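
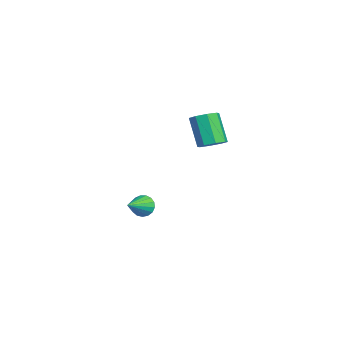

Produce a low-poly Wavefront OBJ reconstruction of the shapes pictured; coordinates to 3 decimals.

v 1.04 3.144 1.94
v 1.576 2.706 2.138
v 0.756 2.378 3.637
v 0.22 2.816 3.44
v 1.66 3.227 2.297
v 0.84 2.899 3.797
v 1.38 3.699 2.248
v 0.56 3.371 3.747
v 0.901 3.846 2.018
v 0.081 3.519 3.517
v 0.504 3.582 1.743
v -0.316 3.254 3.242
v 0.42 3.061 1.583
v -0.4 2.733 3.083
v 0.7 2.589 1.633
v -0.12 2.261 3.132
v 1.179 2.441 1.863
v 0.359 2.114 3.362
v -1.991 0.095 -3.428
v -1.573 0.321 -3.887
v -0.889 -0.695 -2.812
v -1.551 0.533 -3.654
v -1.63 0.645 -3.369
v -1.792 0.631 -3.098
v -1.999 0.494 -2.903
v -2.204 0.267 -2.827
v -2.361 -0.001 -2.89
v -2.433 -0.246 -3.076
v -2.404 -0.413 -3.343
v -2.28 -0.463 -3.629
v -2.09 -0.386 -3.869
v -1.877 -0.198 -4.008
v -1.691 0.057 -4.015
f 2 1 5
f 2 5 3
f 3 5 6
f 3 6 4
f 5 1 7
f 5 7 6
f 6 7 8
f 6 8 4
f 7 1 9
f 7 9 8
f 8 9 10
f 8 10 4
f 9 1 11
f 9 11 10
f 10 11 12
f 10 12 4
f 11 1 13
f 11 13 12
f 12 13 14
f 12 14 4
f 13 1 15
f 13 15 14
f 14 15 16
f 14 16 4
f 15 1 17
f 15 17 16
f 16 17 18
f 16 18 4
f 17 1 2
f 17 2 18
f 18 2 3
f 18 3 4
f 20 19 22
f 20 22 21
f 22 19 23
f 22 23 21
f 23 19 24
f 23 24 21
f 24 19 25
f 24 25 21
f 25 19 26
f 25 26 21
f 26 19 27
f 26 27 21
f 27 19 28
f 27 28 21
f 28 19 29
f 28 29 21
f 29 19 30
f 29 30 21
f 30 19 31
f 30 31 21
f 31 19 32
f 31 32 21
f 32 19 33
f 32 33 21
f 33 19 20
f 33 20 21



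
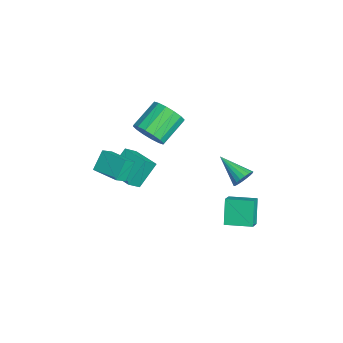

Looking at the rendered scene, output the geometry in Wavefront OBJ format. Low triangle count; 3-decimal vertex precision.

v -1.083 3.948 -1.531
v -0.579 3.696 -1.099
v -2.417 2.832 -0.629
v -0.685 3.949 -0.943
v -0.87 4.202 -0.903
v -1.097 4.405 -0.988
v -1.322 4.517 -1.18
v -1.498 4.517 -1.442
v -1.593 4.404 -1.721
v -1.587 4.201 -1.963
v -1.48 3.948 -2.119
v -1.295 3.695 -2.159
v -1.068 3.492 -2.075
v -0.844 3.38 -1.883
v -0.667 3.38 -1.621
v -0.573 3.493 -1.341
v -1.232 -1.252 2.723
v -0.427 -1.062 3.354
v -1.483 0.181 4.328
v -2.288 -0.008 3.697
v -0.377 -0.706 2.954
v -1.433 0.537 3.928
v -0.556 -0.496 2.491
v -1.612 0.747 3.465
v -0.916 -0.488 2.091
v -1.972 0.755 3.065
v -1.361 -0.685 1.86
v -2.417 0.558 2.834
v -1.771 -1.034 1.861
v -2.827 0.209 2.835
v -2.037 -1.441 2.092
v -3.093 -0.198 3.066
v -2.087 -1.797 2.492
v -3.143 -0.554 3.466
v -1.908 -2.007 2.955
v -2.964 -0.764 3.929
v -1.548 -2.015 3.355
v -2.604 -0.772 4.329
v -1.103 -1.818 3.586
v -2.159 -0.575 4.56
v -0.693 -1.469 3.585
v -1.749 -0.226 4.559
v -1.907 -2.777 -1.118
v -2.579 -1.78 0.181
v -0.617 -1.817 -1.188
v -1.289 -0.82 0.111
v -1.371 -3.44 -0.331
v -2.043 -2.443 0.968
v -0.081 -2.48 -0.401
v -0.753 -1.483 0.898
v 1.6 2.711 -0.476
v 2.402 2.393 0.087
v 2.094 4.185 -0.348
v 2.896 3.867 0.215
v 2.484 2.533 -1.835
v 3.286 2.215 -1.272
v 2.978 4.007 -1.707
v 3.78 3.689 -1.144
v -0.036 -3.319 2.557
v 0.393 -3.855 3.091
v 1.195 -2.225 2.667
v 1.623 -2.761 3.202
v 0.557 -3.879 1.518
v 0.985 -4.415 2.053
v 1.787 -2.785 1.629
v 2.216 -3.321 2.163
f 2 1 4
f 2 4 3
f 4 1 5
f 4 5 3
f 5 1 6
f 5 6 3
f 6 1 7
f 6 7 3
f 7 1 8
f 7 8 3
f 8 1 9
f 8 9 3
f 9 1 10
f 9 10 3
f 10 1 11
f 10 11 3
f 11 1 12
f 11 12 3
f 12 1 13
f 12 13 3
f 13 1 14
f 13 14 3
f 14 1 15
f 14 15 3
f 15 1 16
f 15 16 3
f 16 1 2
f 16 2 3
f 18 17 21
f 18 21 19
f 19 21 22
f 19 22 20
f 21 17 23
f 21 23 22
f 22 23 24
f 22 24 20
f 23 17 25
f 23 25 24
f 24 25 26
f 24 26 20
f 25 17 27
f 25 27 26
f 26 27 28
f 26 28 20
f 27 17 29
f 27 29 28
f 28 29 30
f 28 30 20
f 29 17 31
f 29 31 30
f 30 31 32
f 30 32 20
f 31 17 33
f 31 33 32
f 32 33 34
f 32 34 20
f 33 17 35
f 33 35 34
f 34 35 36
f 34 36 20
f 35 17 37
f 35 37 36
f 36 37 38
f 36 38 20
f 37 17 39
f 37 39 38
f 38 39 40
f 38 40 20
f 39 17 41
f 39 41 40
f 40 41 42
f 40 42 20
f 41 17 18
f 41 18 42
f 42 18 19
f 42 19 20
f 44 46 43
f 47 44 43
f 43 46 45
f 45 47 43
f 44 50 46
f 48 44 47
f 48 50 44
f 46 50 45
f 49 47 45
f 45 50 49
f 49 48 47
f 50 48 49
f 52 54 51
f 55 52 51
f 51 54 53
f 53 55 51
f 52 58 54
f 56 52 55
f 56 58 52
f 54 58 53
f 57 55 53
f 53 58 57
f 57 56 55
f 58 56 57
f 60 62 59
f 63 60 59
f 59 62 61
f 61 63 59
f 60 66 62
f 64 60 63
f 64 66 60
f 62 66 61
f 65 63 61
f 61 66 65
f 65 64 63
f 66 64 65



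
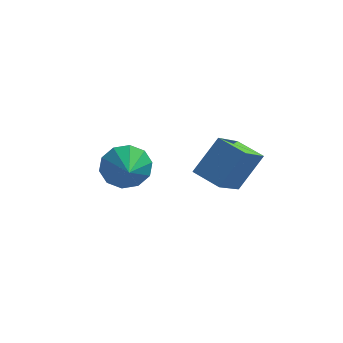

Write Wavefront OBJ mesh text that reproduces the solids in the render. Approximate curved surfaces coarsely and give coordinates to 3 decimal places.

v 2.893 1.903 3.76
v 3.529 2.676 4.89
v 3.241 3.254 2.639
v 3.877 4.027 3.769
v 3.823 1.473 3.531
v 4.459 2.246 4.661
v 4.171 2.824 2.41
v 4.807 3.597 3.54
v 0.341 3.523 2.274
v 0.796 3.329 1.557
v 0.679 2.637 2.726
v 1.113 3.617 1.883
v 1.135 3.868 2.358
v 0.855 3.988 2.8
v 0.378 3.929 3.042
v -0.113 3.716 2.99
v -0.43 3.429 2.664
v -0.453 3.177 2.189
v -0.172 3.058 1.747
v 0.305 3.116 1.505
f 2 4 1
f 5 2 1
f 1 4 3
f 3 5 1
f 2 8 4
f 6 2 5
f 6 8 2
f 4 8 3
f 7 5 3
f 3 8 7
f 7 6 5
f 8 6 7
f 10 9 12
f 10 12 11
f 12 9 13
f 12 13 11
f 13 9 14
f 13 14 11
f 14 9 15
f 14 15 11
f 15 9 16
f 15 16 11
f 16 9 17
f 16 17 11
f 17 9 18
f 17 18 11
f 18 9 19
f 18 19 11
f 19 9 20
f 19 20 11
f 20 9 10
f 20 10 11



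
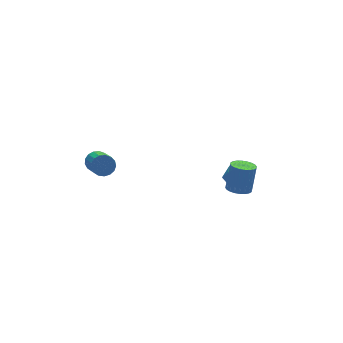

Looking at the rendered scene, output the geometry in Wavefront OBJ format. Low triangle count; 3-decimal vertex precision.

v 1.955 -3.99 2.28
v 2.385 -3.577 2.05
v 2.796 -3.236 3.43
v 2.365 -3.65 3.66
v 2.185 -3.43 2.073
v 2.595 -3.089 3.453
v 1.949 -3.369 2.128
v 2.36 -3.028 3.508
v 1.714 -3.402 2.206
v 2.125 -3.061 3.586
v 1.516 -3.525 2.295
v 1.927 -3.184 3.676
v 1.384 -3.718 2.382
v 1.795 -3.378 3.763
v 1.34 -3.954 2.454
v 1.75 -3.613 3.834
v 1.389 -4.194 2.498
v 1.799 -3.853 3.879
v 1.524 -4.404 2.51
v 1.935 -4.063 3.89
v 1.725 -4.551 2.487
v 2.135 -4.21 3.867
v 1.96 -4.612 2.432
v 2.371 -4.271 3.812
v 2.195 -4.579 2.354
v 2.606 -4.238 3.734
v 2.393 -4.456 2.264
v 2.804 -4.115 3.645
v 2.525 -4.262 2.177
v 2.936 -3.922 3.558
v 2.57 -4.027 2.106
v 2.98 -3.686 3.486
v 2.521 -3.787 2.061
v 2.931 -3.446 3.442
v -2.249 3.203 0.117
v -1.813 2.892 -0.214
v -2.095 1.426 0.791
v -2.531 1.737 1.123
v -1.657 3.016 0.011
v -1.939 1.55 1.017
v -1.636 3.184 0.261
v -1.918 1.718 1.267
v -1.756 3.356 0.478
v -2.038 1.89 1.484
v -1.989 3.493 0.612
v -2.271 2.027 1.618
v -2.281 3.563 0.633
v -2.563 2.097 1.639
v -2.566 3.551 0.536
v -2.848 2.085 1.541
v -2.779 3.459 0.342
v -3.061 1.993 1.348
v -2.87 3.309 0.097
v -3.152 1.843 1.103
v -2.819 3.134 -0.143
v -3.101 1.668 0.863
v -2.637 2.975 -0.324
v -2.919 1.509 0.682
v -2.367 2.868 -0.404
v -2.649 1.402 0.602
v -2.069 2.838 -0.364
v -2.351 1.372 0.642
v 3.133 -0.812 0.918
v 3.823 -1.039 0.669
v 2.617 -1.821 0.411
v 3.307 -2.048 0.162
v 3.15 -2.053 0.913
v 3.469 -1.429 1.226
v 2.971 -1.431 -0.146
v 3.29 -0.807 0.167
v 3.723 -1.421 0.011
v 3.833 -1.806 0.666
v 2.607 -1.054 0.414
v 2.717 -1.439 1.069
f 2 1 5
f 2 5 3
f 3 5 6
f 3 6 4
f 5 1 7
f 5 7 6
f 6 7 8
f 6 8 4
f 7 1 9
f 7 9 8
f 8 9 10
f 8 10 4
f 9 1 11
f 9 11 10
f 10 11 12
f 10 12 4
f 11 1 13
f 11 13 12
f 12 13 14
f 12 14 4
f 13 1 15
f 13 15 14
f 14 15 16
f 14 16 4
f 15 1 17
f 15 17 16
f 16 17 18
f 16 18 4
f 17 1 19
f 17 19 18
f 18 19 20
f 18 20 4
f 19 1 21
f 19 21 20
f 20 21 22
f 20 22 4
f 21 1 23
f 21 23 22
f 22 23 24
f 22 24 4
f 23 1 25
f 23 25 24
f 24 25 26
f 24 26 4
f 25 1 27
f 25 27 26
f 26 27 28
f 26 28 4
f 27 1 29
f 27 29 28
f 28 29 30
f 28 30 4
f 29 1 31
f 29 31 30
f 30 31 32
f 30 32 4
f 31 1 33
f 31 33 32
f 32 33 34
f 32 34 4
f 33 1 2
f 33 2 34
f 34 2 3
f 34 3 4
f 36 35 39
f 36 39 37
f 37 39 40
f 37 40 38
f 39 35 41
f 39 41 40
f 40 41 42
f 40 42 38
f 41 35 43
f 41 43 42
f 42 43 44
f 42 44 38
f 43 35 45
f 43 45 44
f 44 45 46
f 44 46 38
f 45 35 47
f 45 47 46
f 46 47 48
f 46 48 38
f 47 35 49
f 47 49 48
f 48 49 50
f 48 50 38
f 49 35 51
f 49 51 50
f 50 51 52
f 50 52 38
f 51 35 53
f 51 53 52
f 52 53 54
f 52 54 38
f 53 35 55
f 53 55 54
f 54 55 56
f 54 56 38
f 55 35 57
f 55 57 56
f 56 57 58
f 56 58 38
f 57 35 59
f 57 59 58
f 58 59 60
f 58 60 38
f 59 35 61
f 59 61 60
f 60 61 62
f 60 62 38
f 61 35 36
f 61 36 62
f 62 36 37
f 62 37 38
f 63 74 68
f 63 68 64
f 63 64 70
f 63 70 73
f 63 73 74
f 64 68 72
f 68 74 67
f 74 73 65
f 73 70 69
f 70 64 71
f 66 72 67
f 66 67 65
f 66 65 69
f 66 69 71
f 66 71 72
f 67 72 68
f 65 67 74
f 69 65 73
f 71 69 70
f 72 71 64



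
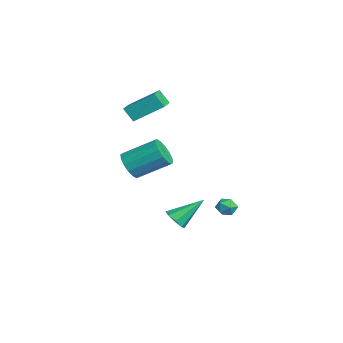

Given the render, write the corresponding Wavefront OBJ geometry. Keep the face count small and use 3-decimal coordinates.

v -4.033 -2.951 3.303
v -3.657 -1.271 4.454
v -3.637 -2.457 2.453
v -3.261 -0.777 3.603
v -2.559 -3.523 3.657
v -2.183 -1.843 4.807
v -2.163 -3.029 2.806
v -1.787 -1.349 3.957
v 3.355 -4.177 2.044
v 3.674 -4.679 2.759
v 4.064 -2.905 3.831
v 3.745 -2.403 3.116
v 4.06 -4.597 2.483
v 4.449 -2.822 3.555
v 4.256 -4.402 2.089
v 4.646 -2.628 3.161
v 4.212 -4.147 1.683
v 4.601 -2.373 2.755
v 3.938 -3.9 1.374
v 4.327 -2.126 2.446
v 3.507 -3.728 1.244
v 3.897 -1.953 2.317
v 3.036 -3.675 1.329
v 3.426 -1.901 2.401
v 2.651 -3.758 1.605
v 3.04 -1.983 2.677
v 2.454 -3.952 1.999
v 2.844 -2.178 3.071
v 2.499 -4.207 2.405
v 2.888 -2.433 3.477
v 2.773 -4.454 2.714
v 3.162 -2.68 3.786
v 3.203 -4.627 2.843
v 3.593 -2.852 3.916
v 0.531 -1.201 -3.81
v 1.239 -0.961 -4.033
v 0.389 0.461 -2.47
v 0.803 -0.729 -4.368
v 0.207 -0.773 -4.376
v -0.198 -1.068 -4.052
v -0.177 -1.442 -3.587
v 0.259 -1.674 -3.252
v 0.855 -1.63 -3.244
v 1.26 -1.335 -3.567
v -0.786 1.794 -3.673
v -0.372 2.299 -3.909
v 0.032 1.441 -2.991
v 0.446 1.946 -3.227
v -0.105 2.103 -2.836
v -0.611 2.322 -3.258
v 0.271 1.418 -3.642
v -0.235 1.637 -4.064
v 0.281 2.067 -3.89
v 0.049 2.49 -3.391
v -0.389 1.25 -3.509
v -0.621 1.673 -3.01
f 2 4 1
f 5 2 1
f 1 4 3
f 3 5 1
f 2 8 4
f 6 2 5
f 6 8 2
f 4 8 3
f 7 5 3
f 3 8 7
f 7 6 5
f 8 6 7
f 10 9 13
f 10 13 11
f 11 13 14
f 11 14 12
f 13 9 15
f 13 15 14
f 14 15 16
f 14 16 12
f 15 9 17
f 15 17 16
f 16 17 18
f 16 18 12
f 17 9 19
f 17 19 18
f 18 19 20
f 18 20 12
f 19 9 21
f 19 21 20
f 20 21 22
f 20 22 12
f 21 9 23
f 21 23 22
f 22 23 24
f 22 24 12
f 23 9 25
f 23 25 24
f 24 25 26
f 24 26 12
f 25 9 27
f 25 27 26
f 26 27 28
f 26 28 12
f 27 9 29
f 27 29 28
f 28 29 30
f 28 30 12
f 29 9 31
f 29 31 30
f 30 31 32
f 30 32 12
f 31 9 33
f 31 33 32
f 32 33 34
f 32 34 12
f 33 9 10
f 33 10 34
f 34 10 11
f 34 11 12
f 36 35 38
f 36 38 37
f 38 35 39
f 38 39 37
f 39 35 40
f 39 40 37
f 40 35 41
f 40 41 37
f 41 35 42
f 41 42 37
f 42 35 43
f 42 43 37
f 43 35 44
f 43 44 37
f 44 35 36
f 44 36 37
f 45 56 50
f 45 50 46
f 45 46 52
f 45 52 55
f 45 55 56
f 46 50 54
f 50 56 49
f 56 55 47
f 55 52 51
f 52 46 53
f 48 54 49
f 48 49 47
f 48 47 51
f 48 51 53
f 48 53 54
f 49 54 50
f 47 49 56
f 51 47 55
f 53 51 52
f 54 53 46



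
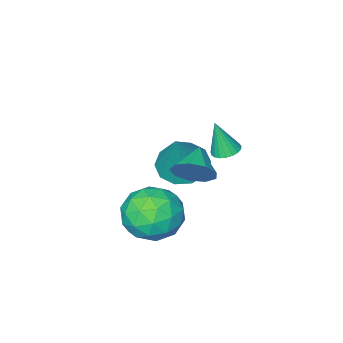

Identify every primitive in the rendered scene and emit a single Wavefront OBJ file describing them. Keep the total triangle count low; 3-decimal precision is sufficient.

v 2.628 2.938 1.933
v 3.177 2.695 2.43
v 1.872 2.242 2.427
v 2.922 3.116 2.633
v 2.528 3.455 2.508
v 2.182 3.551 2.115
v 2.044 3.361 1.636
v 2.179 2.973 1.296
v 2.524 2.568 1.254
v 2.918 2.337 1.53
v 3.176 2.387 1.994
v -0.22 0.933 0.469
v 0.165 0.586 0.315
v 0.06 0.647 1.811
v 0.279 0.779 0.332
v 0.308 0.998 0.373
v 0.245 1.206 0.43
v 0.101 1.366 0.494
v -0.097 1.452 0.554
v -0.317 1.448 0.599
v -0.521 1.355 0.622
v -0.672 1.189 0.618
v -0.745 0.978 0.588
v -0.727 0.76 0.538
v -0.621 0.572 0.476
v -0.446 0.446 0.413
v -0.232 0.404 0.359
v -0.016 0.454 0.325
v 2.461 1.798 -0.051
v 3.525 2.207 0.065
v 2.975 0.893 -1.585
v 4.039 1.302 -1.469
v 3.637 0.532 -0.722
v 3.319 1.091 0.226
v 3.181 2.009 -1.746
v 2.863 2.568 -0.798
v 3.97 2.337 -0.983
v 4.252 1.425 -0.35
v 2.248 1.675 -1.17
v 2.53 0.763 -0.537
v 2.947 2.082 0.142
v 3.553 1.018 -1.662
v 3.316 0.565 -1.222
v 3.942 0.806 -1.155
v 2.827 1.426 0.237
v 3.452 1.667 0.305
v 3.518 0.682 -0.158
v 3.048 1.433 -1.825
v 3.673 1.674 -1.757
v 2.558 2.294 -0.365
v 3.184 2.535 -0.298
v 2.982 2.418 -1.362
v 3.835 2.399 -0.406
v 4.137 1.867 -1.308
v 3.633 2.282 -1.471
v 3.446 2.611 -0.914
v 4.001 1.863 -0.034
v 4.303 1.33 -0.936
v 4.067 0.878 -0.496
v 3.88 1.207 0.061
v 4.262 1.939 -0.65
v 2.197 1.77 -0.584
v 2.499 1.237 -1.486
v 2.62 1.893 -1.581
v 2.433 2.222 -1.024
v 2.363 1.233 -0.212
v 2.665 0.701 -1.114
v 3.054 0.489 -0.606
v 2.867 0.818 -0.049
v 2.238 1.161 -0.87
v 0.098 -1.094 -1.392
v 0.821 -0.59 -1.843
v 0.862 -0.486 0.512
v 0.344 -0.214 -1.772
v -0.227 -0.174 -1.556
v -0.674 -0.485 -1.277
v -0.826 -1.029 -1.042
v -0.625 -1.598 -0.941
v -0.148 -1.975 -1.012
v 0.423 -2.015 -1.228
v 0.87 -1.703 -1.507
v 1.022 -1.159 -1.742
f 2 1 4
f 2 4 3
f 4 1 5
f 4 5 3
f 5 1 6
f 5 6 3
f 6 1 7
f 6 7 3
f 7 1 8
f 7 8 3
f 8 1 9
f 8 9 3
f 9 1 10
f 9 10 3
f 10 1 11
f 10 11 3
f 11 1 2
f 11 2 3
f 13 12 15
f 13 15 14
f 15 12 16
f 15 16 14
f 16 12 17
f 16 17 14
f 17 12 18
f 17 18 14
f 18 12 19
f 18 19 14
f 19 12 20
f 19 20 14
f 20 12 21
f 20 21 14
f 21 12 22
f 21 22 14
f 22 12 23
f 22 23 14
f 23 12 24
f 23 24 14
f 24 12 25
f 24 25 14
f 25 12 26
f 25 26 14
f 26 12 27
f 26 27 14
f 27 12 28
f 27 28 14
f 28 12 13
f 28 13 14
f 29 66 45
f 66 40 69
f 45 69 34
f 66 69 45
f 29 45 41
f 45 34 46
f 41 46 30
f 45 46 41
f 29 41 50
f 41 30 51
f 50 51 36
f 41 51 50
f 29 50 62
f 50 36 65
f 62 65 39
f 50 65 62
f 29 62 66
f 62 39 70
f 66 70 40
f 62 70 66
f 30 46 57
f 46 34 60
f 57 60 38
f 46 60 57
f 34 69 47
f 69 40 68
f 47 68 33
f 69 68 47
f 40 70 67
f 70 39 63
f 67 63 31
f 70 63 67
f 39 65 64
f 65 36 52
f 64 52 35
f 65 52 64
f 36 51 56
f 51 30 53
f 56 53 37
f 51 53 56
f 32 58 44
f 58 38 59
f 44 59 33
f 58 59 44
f 32 44 42
f 44 33 43
f 42 43 31
f 44 43 42
f 32 42 49
f 42 31 48
f 49 48 35
f 42 48 49
f 32 49 54
f 49 35 55
f 54 55 37
f 49 55 54
f 32 54 58
f 54 37 61
f 58 61 38
f 54 61 58
f 33 59 47
f 59 38 60
f 47 60 34
f 59 60 47
f 31 43 67
f 43 33 68
f 67 68 40
f 43 68 67
f 35 48 64
f 48 31 63
f 64 63 39
f 48 63 64
f 37 55 56
f 55 35 52
f 56 52 36
f 55 52 56
f 38 61 57
f 61 37 53
f 57 53 30
f 61 53 57
f 72 71 74
f 72 74 73
f 74 71 75
f 74 75 73
f 75 71 76
f 75 76 73
f 76 71 77
f 76 77 73
f 77 71 78
f 77 78 73
f 78 71 79
f 78 79 73
f 79 71 80
f 79 80 73
f 80 71 81
f 80 81 73
f 81 71 82
f 81 82 73
f 82 71 72
f 82 72 73



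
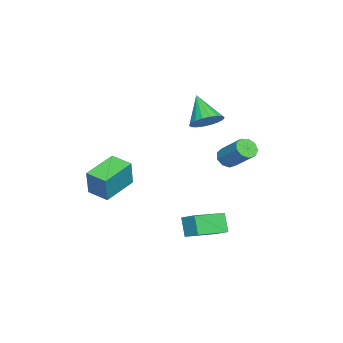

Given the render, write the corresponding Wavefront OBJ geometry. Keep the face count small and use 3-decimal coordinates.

v -0.272 1.951 1.886
v 0.272 1.523 1.989
v 1.016 2.78 3.296
v 0.472 3.209 3.194
v 0.371 1.831 1.636
v 1.114 3.089 2.943
v 0.169 2.196 1.401
v 0.912 3.453 2.708
v -0.239 2.446 1.392
v 0.504 3.703 2.699
v -0.663 2.465 1.615
v 0.081 3.722 2.922
v -0.903 2.243 1.965
v -0.16 3.5 3.272
v -0.848 1.885 2.278
v -0.105 3.142 3.585
v -0.523 1.558 2.408
v 0.22 2.815 3.715
v -0.081 1.415 2.294
v 0.663 2.672 3.601
v 0.683 -4.209 0.168
v 1.134 -4.151 1.868
v 1.174 -2.974 -0.004
v 1.625 -2.916 1.696
v 2.615 -5.044 -0.316
v 3.066 -4.986 1.384
v 3.106 -3.809 -0.488
v 3.557 -3.751 1.212
v 4.159 0.616 -0.554
v 4.636 1.454 0.015
v 2.591 1.842 -1.045
v 3.068 2.68 -0.475
v 4.772 0.98 -1.605
v 5.249 1.818 -1.035
v 3.204 2.206 -2.095
v 3.681 3.044 -1.526
v -2.705 0.142 3.258
v -2.007 -0.598 3.331
v -3.835 -0.782 4.682
v -1.866 -0.296 3.639
v -1.892 0.093 3.871
v -2.078 0.492 3.982
v -2.388 0.822 3.949
v -2.762 1.016 3.78
v -3.124 1.038 3.507
v -3.403 0.882 3.184
v -3.543 0.58 2.876
v -3.518 0.191 2.644
v -3.332 -0.208 2.533
v -3.021 -0.538 2.566
v -2.648 -0.732 2.736
v -2.286 -0.754 3.009
f 2 1 5
f 2 5 3
f 3 5 6
f 3 6 4
f 5 1 7
f 5 7 6
f 6 7 8
f 6 8 4
f 7 1 9
f 7 9 8
f 8 9 10
f 8 10 4
f 9 1 11
f 9 11 10
f 10 11 12
f 10 12 4
f 11 1 13
f 11 13 12
f 12 13 14
f 12 14 4
f 13 1 15
f 13 15 14
f 14 15 16
f 14 16 4
f 15 1 17
f 15 17 16
f 16 17 18
f 16 18 4
f 17 1 19
f 17 19 18
f 18 19 20
f 18 20 4
f 19 1 2
f 19 2 20
f 20 2 3
f 20 3 4
f 22 24 21
f 25 22 21
f 21 24 23
f 23 25 21
f 22 28 24
f 26 22 25
f 26 28 22
f 24 28 23
f 27 25 23
f 23 28 27
f 27 26 25
f 28 26 27
f 30 32 29
f 33 30 29
f 29 32 31
f 31 33 29
f 30 36 32
f 34 30 33
f 34 36 30
f 32 36 31
f 35 33 31
f 31 36 35
f 35 34 33
f 36 34 35
f 38 37 40
f 38 40 39
f 40 37 41
f 40 41 39
f 41 37 42
f 41 42 39
f 42 37 43
f 42 43 39
f 43 37 44
f 43 44 39
f 44 37 45
f 44 45 39
f 45 37 46
f 45 46 39
f 46 37 47
f 46 47 39
f 47 37 48
f 47 48 39
f 48 37 49
f 48 49 39
f 49 37 50
f 49 50 39
f 50 37 51
f 50 51 39
f 51 37 52
f 51 52 39
f 52 37 38
f 52 38 39



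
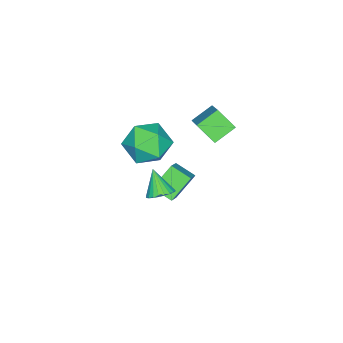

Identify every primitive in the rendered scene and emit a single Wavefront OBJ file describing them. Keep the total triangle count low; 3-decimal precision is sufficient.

v 2.641 1.684 2.99
v 3.545 1.135 2.575
v 1.635 1.105 1.565
v 2.539 0.556 1.15
v 2.041 0.191 2.103
v 2.662 0.549 2.984
v 2.518 1.691 1.156
v 3.139 2.049 2.037
v 3.468 1.14 1.442
v 3.173 0.212 2.027
v 2.007 2.028 2.113
v 1.712 1.1 2.698
v -1.152 1.862 -0.258
v -1.131 0.974 0.518
v -2.066 2.331 0.302
v -2.045 1.443 1.078
v -0.035 2.797 0.782
v -0.014 1.909 1.558
v -0.949 3.266 1.342
v -0.928 2.378 2.118
v -0.912 0.317 -2.7
v -0.039 0.626 -1.985
v -0.933 1.299 -3.099
v -0.06 1.608 -2.384
v 0.04 -0.068 -3.696
v 0.913 0.241 -2.981
v 0.019 0.914 -4.095
v 0.892 1.223 -3.38
v 3.741 2.494 0.303
v 4.051 2.884 0.688
v 3.319 1.846 1.297
v 3.833 2.998 0.67
v 3.602 3.034 0.595
v 3.392 2.988 0.476
v 3.235 2.867 0.331
v 3.155 2.69 0.181
v 3.165 2.482 0.05
v 3.262 2.276 -0.043
v 3.432 2.103 -0.083
v 3.65 1.99 -0.064
v 3.881 1.954 0.01
v 4.091 1.999 0.129
v 4.248 2.12 0.275
v 4.328 2.298 0.425
v 4.318 2.506 0.556
v 4.221 2.712 0.648
f 1 12 6
f 1 6 2
f 1 2 8
f 1 8 11
f 1 11 12
f 2 6 10
f 6 12 5
f 12 11 3
f 11 8 7
f 8 2 9
f 4 10 5
f 4 5 3
f 4 3 7
f 4 7 9
f 4 9 10
f 5 10 6
f 3 5 12
f 7 3 11
f 9 7 8
f 10 9 2
f 14 16 13
f 17 14 13
f 13 16 15
f 15 17 13
f 14 20 16
f 18 14 17
f 18 20 14
f 16 20 15
f 19 17 15
f 15 20 19
f 19 18 17
f 20 18 19
f 22 24 21
f 25 22 21
f 21 24 23
f 23 25 21
f 22 28 24
f 26 22 25
f 26 28 22
f 24 28 23
f 27 25 23
f 23 28 27
f 27 26 25
f 28 26 27
f 30 29 32
f 30 32 31
f 32 29 33
f 32 33 31
f 33 29 34
f 33 34 31
f 34 29 35
f 34 35 31
f 35 29 36
f 35 36 31
f 36 29 37
f 36 37 31
f 37 29 38
f 37 38 31
f 38 29 39
f 38 39 31
f 39 29 40
f 39 40 31
f 40 29 41
f 40 41 31
f 41 29 42
f 41 42 31
f 42 29 43
f 42 43 31
f 43 29 44
f 43 44 31
f 44 29 45
f 44 45 31
f 45 29 46
f 45 46 31
f 46 29 30
f 46 30 31



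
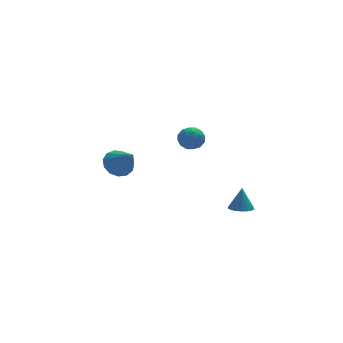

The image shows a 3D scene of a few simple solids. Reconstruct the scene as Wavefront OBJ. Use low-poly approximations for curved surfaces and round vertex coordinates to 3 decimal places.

v 1.134 0.15 3.767
v 1.469 -0.154 3.283
v 0.211 -0.086 3.277
v 0.546 -0.39 2.793
v 0.528 -0.654 3.4
v 1.099 -0.509 3.703
v 0.581 0.269 2.857
v 1.152 0.414 3.16
v 1.127 -0.081 2.721
v 1.094 -0.651 3.056
v 0.586 0.411 3.504
v 0.553 -0.159 3.839
v 1.383 0.018 3.568
v 0.297 -0.258 2.992
v 0.287 -0.414 3.349
v 0.484 -0.593 3.064
v 1.165 -0.19 3.815
v 1.362 -0.368 3.53
v 0.809 -0.662 3.599
v 0.318 0.128 3.03
v 0.515 -0.05 2.745
v 1.196 0.353 3.496
v 1.393 0.174 3.211
v 0.871 0.422 2.961
v 1.378 -0.117 2.953
v 0.836 -0.255 2.665
v 0.856 0.132 2.703
v 1.192 0.217 2.881
v 1.359 -0.452 3.15
v 0.817 -0.591 2.862
v 0.806 -0.746 3.219
v 1.142 -0.661 3.397
v 1.158 -0.409 2.819
v 0.863 0.351 3.698
v 0.321 0.212 3.41
v 0.538 0.421 3.163
v 0.874 0.506 3.341
v 0.844 0.015 3.895
v 0.302 -0.123 3.607
v 0.488 -0.457 3.679
v 0.824 -0.372 3.857
v 0.522 0.169 3.741
v -1.878 2.097 0.922
v -1.124 2.17 0.736
v -1.502 1.023 2.018
v -1.202 2.466 1.052
v -1.496 2.644 1.327
v -1.91 2.648 1.473
v -2.314 2.478 1.444
v -2.58 2.187 1.25
v -2.622 1.867 0.951
v -2.429 1.62 0.643
v -2.06 1.525 0.424
v -1.633 1.612 0.362
v -1.284 1.852 0.479
v 1.744 -4.127 0.971
v 2.118 -3.724 0.822
v 1.876 -3.853 2.049
v 1.897 -3.6 0.818
v 1.645 -3.58 0.844
v 1.413 -3.669 0.895
v 1.247 -3.848 0.961
v 1.178 -4.083 1.029
v 1.222 -4.326 1.086
v 1.369 -4.53 1.12
v 1.59 -4.654 1.124
v 1.842 -4.674 1.098
v 2.074 -4.585 1.047
v 2.241 -4.406 0.981
v 2.309 -4.171 0.913
v 2.265 -3.928 0.856
f 1 38 17
f 38 12 41
f 17 41 6
f 38 41 17
f 1 17 13
f 17 6 18
f 13 18 2
f 17 18 13
f 1 13 22
f 13 2 23
f 22 23 8
f 13 23 22
f 1 22 34
f 22 8 37
f 34 37 11
f 22 37 34
f 1 34 38
f 34 11 42
f 38 42 12
f 34 42 38
f 2 18 29
f 18 6 32
f 29 32 10
f 18 32 29
f 6 41 19
f 41 12 40
f 19 40 5
f 41 40 19
f 12 42 39
f 42 11 35
f 39 35 3
f 42 35 39
f 11 37 36
f 37 8 24
f 36 24 7
f 37 24 36
f 8 23 28
f 23 2 25
f 28 25 9
f 23 25 28
f 4 30 16
f 30 10 31
f 16 31 5
f 30 31 16
f 4 16 14
f 16 5 15
f 14 15 3
f 16 15 14
f 4 14 21
f 14 3 20
f 21 20 7
f 14 20 21
f 4 21 26
f 21 7 27
f 26 27 9
f 21 27 26
f 4 26 30
f 26 9 33
f 30 33 10
f 26 33 30
f 5 31 19
f 31 10 32
f 19 32 6
f 31 32 19
f 3 15 39
f 15 5 40
f 39 40 12
f 15 40 39
f 7 20 36
f 20 3 35
f 36 35 11
f 20 35 36
f 9 27 28
f 27 7 24
f 28 24 8
f 27 24 28
f 10 33 29
f 33 9 25
f 29 25 2
f 33 25 29
f 44 43 46
f 44 46 45
f 46 43 47
f 46 47 45
f 47 43 48
f 47 48 45
f 48 43 49
f 48 49 45
f 49 43 50
f 49 50 45
f 50 43 51
f 50 51 45
f 51 43 52
f 51 52 45
f 52 43 53
f 52 53 45
f 53 43 54
f 53 54 45
f 54 43 55
f 54 55 45
f 55 43 44
f 55 44 45
f 57 56 59
f 57 59 58
f 59 56 60
f 59 60 58
f 60 56 61
f 60 61 58
f 61 56 62
f 61 62 58
f 62 56 63
f 62 63 58
f 63 56 64
f 63 64 58
f 64 56 65
f 64 65 58
f 65 56 66
f 65 66 58
f 66 56 67
f 66 67 58
f 67 56 68
f 67 68 58
f 68 56 69
f 68 69 58
f 69 56 70
f 69 70 58
f 70 56 71
f 70 71 58
f 71 56 57
f 71 57 58



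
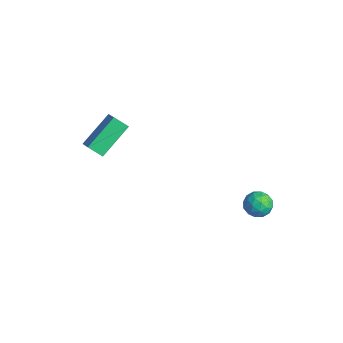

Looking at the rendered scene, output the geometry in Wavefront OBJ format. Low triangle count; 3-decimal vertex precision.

v 4.038 1.755 1.062
v 4.366 1.247 1.518
v 3.054 1.033 0.962
v 3.382 0.525 1.418
v 3.155 1.191 1.696
v 3.763 1.638 1.757
v 3.657 0.642 0.723
v 4.265 1.089 0.784
v 4.13 0.559 1.308
v 3.82 0.899 1.909
v 3.6 1.381 0.571
v 3.29 1.721 1.172
v 4.288 1.565 1.299
v 3.132 0.715 1.181
v 2.998 1.107 1.345
v 3.191 0.808 1.613
v 3.934 1.794 1.439
v 4.127 1.496 1.707
v 3.415 1.463 1.812
v 3.293 0.784 0.773
v 3.486 0.486 1.041
v 4.229 1.472 0.867
v 4.422 1.173 1.135
v 4.005 0.817 0.668
v 4.342 0.861 1.443
v 3.764 0.437 1.385
v 3.925 0.506 0.976
v 4.283 0.768 1.012
v 4.16 1.061 1.797
v 3.581 0.636 1.738
v 3.448 1.028 1.901
v 3.806 1.291 1.938
v 4.021 0.657 1.673
v 3.839 1.644 0.742
v 3.26 1.219 0.683
v 3.614 0.989 0.542
v 3.972 1.252 0.579
v 3.656 1.843 1.095
v 3.078 1.419 1.037
v 3.137 1.512 1.468
v 3.495 1.774 1.504
v 3.399 1.623 0.807
v -2.958 -4.738 2.697
v -2.136 -4.834 3.183
v -3.466 -3.116 3.878
v -2.644 -3.212 4.364
v -2.536 -4.168 2.096
v -1.714 -4.264 2.582
v -3.044 -2.546 3.277
v -2.222 -2.642 3.763
f 1 38 17
f 38 12 41
f 17 41 6
f 38 41 17
f 1 17 13
f 17 6 18
f 13 18 2
f 17 18 13
f 1 13 22
f 13 2 23
f 22 23 8
f 13 23 22
f 1 22 34
f 22 8 37
f 34 37 11
f 22 37 34
f 1 34 38
f 34 11 42
f 38 42 12
f 34 42 38
f 2 18 29
f 18 6 32
f 29 32 10
f 18 32 29
f 6 41 19
f 41 12 40
f 19 40 5
f 41 40 19
f 12 42 39
f 42 11 35
f 39 35 3
f 42 35 39
f 11 37 36
f 37 8 24
f 36 24 7
f 37 24 36
f 8 23 28
f 23 2 25
f 28 25 9
f 23 25 28
f 4 30 16
f 30 10 31
f 16 31 5
f 30 31 16
f 4 16 14
f 16 5 15
f 14 15 3
f 16 15 14
f 4 14 21
f 14 3 20
f 21 20 7
f 14 20 21
f 4 21 26
f 21 7 27
f 26 27 9
f 21 27 26
f 4 26 30
f 26 9 33
f 30 33 10
f 26 33 30
f 5 31 19
f 31 10 32
f 19 32 6
f 31 32 19
f 3 15 39
f 15 5 40
f 39 40 12
f 15 40 39
f 7 20 36
f 20 3 35
f 36 35 11
f 20 35 36
f 9 27 28
f 27 7 24
f 28 24 8
f 27 24 28
f 10 33 29
f 33 9 25
f 29 25 2
f 33 25 29
f 44 46 43
f 47 44 43
f 43 46 45
f 45 47 43
f 44 50 46
f 48 44 47
f 48 50 44
f 46 50 45
f 49 47 45
f 45 50 49
f 49 48 47
f 50 48 49



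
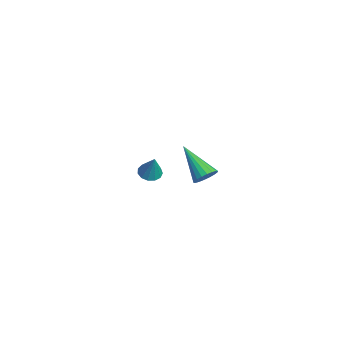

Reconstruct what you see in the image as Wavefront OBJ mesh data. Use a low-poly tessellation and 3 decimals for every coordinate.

v 4.339 4.206 2.774
v 4.657 3.766 2.91
v 3.061 3.614 3.846
v 4.722 3.936 3.081
v 4.71 4.16 3.19
v 4.625 4.393 3.218
v 4.483 4.588 3.157
v 4.313 4.708 3.02
v 4.147 4.729 2.835
v 4.02 4.646 2.637
v 3.956 4.476 2.467
v 3.967 4.253 2.357
v 4.052 4.02 2.33
v 4.194 3.824 2.391
v 4.365 3.704 2.527
v 4.53 3.683 2.713
v -1.666 3.346 -0.784
v -1.174 3.445 -1.01
v -1.154 3.434 0.364
v -1.309 3.721 -0.971
v -1.558 3.878 -0.873
v -1.84 3.866 -0.746
v -2.068 3.689 -0.631
v -2.167 3.403 -0.565
v -2.107 3.099 -0.569
v -1.907 2.873 -0.641
v -1.631 2.798 -0.758
v -1.365 2.896 -0.884
v -1.195 3.138 -0.978
f 2 1 4
f 2 4 3
f 4 1 5
f 4 5 3
f 5 1 6
f 5 6 3
f 6 1 7
f 6 7 3
f 7 1 8
f 7 8 3
f 8 1 9
f 8 9 3
f 9 1 10
f 9 10 3
f 10 1 11
f 10 11 3
f 11 1 12
f 11 12 3
f 12 1 13
f 12 13 3
f 13 1 14
f 13 14 3
f 14 1 15
f 14 15 3
f 15 1 16
f 15 16 3
f 16 1 2
f 16 2 3
f 18 17 20
f 18 20 19
f 20 17 21
f 20 21 19
f 21 17 22
f 21 22 19
f 22 17 23
f 22 23 19
f 23 17 24
f 23 24 19
f 24 17 25
f 24 25 19
f 25 17 26
f 25 26 19
f 26 17 27
f 26 27 19
f 27 17 28
f 27 28 19
f 28 17 29
f 28 29 19
f 29 17 18
f 29 18 19



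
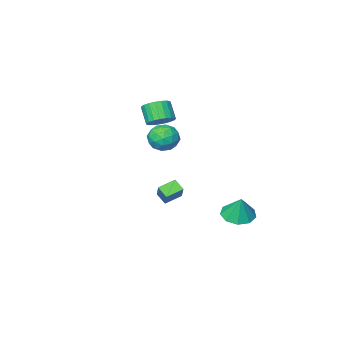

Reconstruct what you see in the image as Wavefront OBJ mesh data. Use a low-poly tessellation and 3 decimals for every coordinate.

v 2.681 2.883 4.471
v 3.31 2.31 4.011
v 1.55 2.43 3.489
v 2.179 1.857 3.029
v 1.897 1.642 3.929
v 2.597 1.922 4.536
v 2.263 2.818 2.964
v 2.963 3.098 3.571
v 3.052 2.27 3.079
v 2.826 1.543 3.676
v 2.034 3.197 3.824
v 1.808 2.47 4.421
v 3.095 2.636 4.327
v 1.765 2.104 3.173
v 1.6 1.977 3.702
v 1.969 1.64 3.431
v 2.676 2.408 4.636
v 3.045 2.071 4.365
v 2.215 1.678 4.317
v 1.815 2.669 3.135
v 2.184 2.332 2.864
v 2.891 3.1 4.069
v 3.26 2.763 3.798
v 2.645 3.062 3.183
v 3.313 2.276 3.509
v 2.648 2.01 2.932
v 2.697 2.575 2.894
v 3.109 2.739 3.251
v 3.18 1.849 3.86
v 2.515 1.582 3.283
v 2.349 1.456 3.812
v 2.761 1.62 4.168
v 3.028 1.825 3.312
v 2.345 3.158 4.217
v 1.68 2.891 3.64
v 2.099 3.12 3.332
v 2.511 3.284 3.688
v 2.212 2.73 4.568
v 1.547 2.464 3.991
v 1.751 2.001 4.249
v 2.163 2.165 4.606
v 1.832 2.915 4.188
v -2.299 -3.939 -3.977
v -1.889 -3.143 -2.966
v -2.414 -3.223 -4.493
v -2.005 -2.428 -3.482
v -1.175 -4.032 -4.358
v -0.766 -3.237 -3.347
v -1.291 -3.317 -4.874
v -0.881 -2.521 -3.863
v -2.188 2.943 -3.237
v -1.605 3.726 -3.596
v -2.012 3.477 -1.783
v -2.29 3.918 -3.583
v -2.927 3.654 -3.409
v -3.219 3.057 -3.154
v -3.028 2.407 -2.938
v -2.444 2.007 -2.862
v -1.741 2.045 -2.962
v -1.247 2.503 -3.19
v -1.193 3.167 -3.441
v -0.509 -2.506 2.455
v 0.342 -2.416 2.659
v 0.18 -3.225 3.689
v -0.671 -3.314 3.485
v 0.189 -2.143 2.849
v 0.027 -2.952 3.879
v -0.084 -1.933 2.971
v -0.246 -2.742 4.001
v -0.432 -1.822 3.003
v -0.593 -2.631 4.034
v -0.792 -1.829 2.941
v -0.954 -2.638 3.972
v -1.104 -1.953 2.795
v -1.265 -2.762 3.825
v -1.312 -2.173 2.59
v -1.474 -2.981 3.62
v -1.382 -2.45 2.361
v -1.544 -3.259 3.392
v -1.301 -2.737 2.149
v -1.463 -3.545 3.18
v -1.083 -2.984 1.99
v -1.245 -3.792 3.02
v -0.766 -3.148 1.911
v -0.928 -3.957 2.941
v -0.404 -3.201 1.926
v -0.566 -4.01 2.956
v -0.061 -3.134 2.032
v -0.222 -3.943 3.063
v 0.205 -2.958 2.212
v 0.044 -3.767 3.242
v 0.348 -2.704 2.433
v 0.186 -3.513 3.464
f 1 38 17
f 38 12 41
f 17 41 6
f 38 41 17
f 1 17 13
f 17 6 18
f 13 18 2
f 17 18 13
f 1 13 22
f 13 2 23
f 22 23 8
f 13 23 22
f 1 22 34
f 22 8 37
f 34 37 11
f 22 37 34
f 1 34 38
f 34 11 42
f 38 42 12
f 34 42 38
f 2 18 29
f 18 6 32
f 29 32 10
f 18 32 29
f 6 41 19
f 41 12 40
f 19 40 5
f 41 40 19
f 12 42 39
f 42 11 35
f 39 35 3
f 42 35 39
f 11 37 36
f 37 8 24
f 36 24 7
f 37 24 36
f 8 23 28
f 23 2 25
f 28 25 9
f 23 25 28
f 4 30 16
f 30 10 31
f 16 31 5
f 30 31 16
f 4 16 14
f 16 5 15
f 14 15 3
f 16 15 14
f 4 14 21
f 14 3 20
f 21 20 7
f 14 20 21
f 4 21 26
f 21 7 27
f 26 27 9
f 21 27 26
f 4 26 30
f 26 9 33
f 30 33 10
f 26 33 30
f 5 31 19
f 31 10 32
f 19 32 6
f 31 32 19
f 3 15 39
f 15 5 40
f 39 40 12
f 15 40 39
f 7 20 36
f 20 3 35
f 36 35 11
f 20 35 36
f 9 27 28
f 27 7 24
f 28 24 8
f 27 24 28
f 10 33 29
f 33 9 25
f 29 25 2
f 33 25 29
f 44 46 43
f 47 44 43
f 43 46 45
f 45 47 43
f 44 50 46
f 48 44 47
f 48 50 44
f 46 50 45
f 49 47 45
f 45 50 49
f 49 48 47
f 50 48 49
f 52 51 54
f 52 54 53
f 54 51 55
f 54 55 53
f 55 51 56
f 55 56 53
f 56 51 57
f 56 57 53
f 57 51 58
f 57 58 53
f 58 51 59
f 58 59 53
f 59 51 60
f 59 60 53
f 60 51 61
f 60 61 53
f 61 51 52
f 61 52 53
f 63 62 66
f 63 66 64
f 64 66 67
f 64 67 65
f 66 62 68
f 66 68 67
f 67 68 69
f 67 69 65
f 68 62 70
f 68 70 69
f 69 70 71
f 69 71 65
f 70 62 72
f 70 72 71
f 71 72 73
f 71 73 65
f 72 62 74
f 72 74 73
f 73 74 75
f 73 75 65
f 74 62 76
f 74 76 75
f 75 76 77
f 75 77 65
f 76 62 78
f 76 78 77
f 77 78 79
f 77 79 65
f 78 62 80
f 78 80 79
f 79 80 81
f 79 81 65
f 80 62 82
f 80 82 81
f 81 82 83
f 81 83 65
f 82 62 84
f 82 84 83
f 83 84 85
f 83 85 65
f 84 62 86
f 84 86 85
f 85 86 87
f 85 87 65
f 86 62 88
f 86 88 87
f 87 88 89
f 87 89 65
f 88 62 90
f 88 90 89
f 89 90 91
f 89 91 65
f 90 62 92
f 90 92 91
f 91 92 93
f 91 93 65
f 92 62 63
f 92 63 93
f 93 63 64
f 93 64 65



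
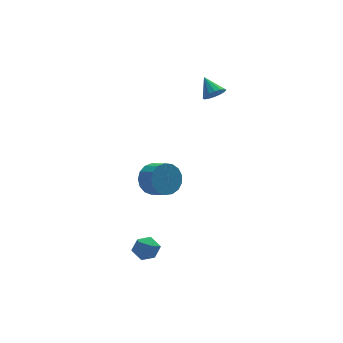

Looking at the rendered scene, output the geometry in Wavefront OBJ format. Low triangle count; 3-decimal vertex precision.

v 3.832 2.676 3.006
v 4.503 2.89 2.913
v 3.608 3.724 3.794
v 4.313 3.052 2.643
v 3.995 3.114 2.471
v 3.633 3.058 2.442
v 3.324 2.9 2.564
v 3.151 2.682 2.804
v 3.161 2.463 3.099
v 3.351 2.3 3.368
v 3.67 2.239 3.541
v 4.032 2.294 3.57
v 4.34 2.452 3.448
v 4.513 2.67 3.208
v -1.858 -2.911 -3.334
v -1.45 -3.329 -3.909
v -2.97 -3.011 -4.051
v -2.562 -3.429 -4.626
v -2.701 -3.77 -3.893
v -2.014 -3.707 -3.45
v -2.406 -2.633 -4.51
v -1.719 -2.57 -4.067
v -1.788 -3.157 -4.636
v -1.971 -3.86 -4.254
v -2.449 -2.48 -3.706
v -2.632 -3.183 -3.324
v 0.749 4.08 -4.292
v 1.661 4.137 -4.885
v 2.103 3.136 -4.302
v 1.191 3.08 -3.708
v 1.767 4.428 -4.466
v 2.209 3.428 -3.882
v 1.64 4.64 -4.006
v 2.082 3.639 -3.423
v 1.308 4.724 -3.612
v 1.75 3.723 -3.029
v 0.849 4.66 -3.374
v 1.291 3.659 -2.79
v 0.366 4.463 -3.346
v 0.808 3.462 -2.762
v -0.028 4.179 -3.534
v 0.413 3.178 -2.951
v -0.245 3.872 -3.896
v 0.197 2.871 -3.313
v -0.234 3.613 -4.349
v 0.208 2.612 -3.766
v 0.002 3.461 -4.789
v 0.444 2.46 -4.205
v 0.41 3.451 -5.114
v 0.852 2.45 -4.531
v 0.895 3.585 -5.252
v 1.337 2.584 -4.668
v 1.347 3.833 -5.169
v 1.788 2.832 -4.586
f 2 1 4
f 2 4 3
f 4 1 5
f 4 5 3
f 5 1 6
f 5 6 3
f 6 1 7
f 6 7 3
f 7 1 8
f 7 8 3
f 8 1 9
f 8 9 3
f 9 1 10
f 9 10 3
f 10 1 11
f 10 11 3
f 11 1 12
f 11 12 3
f 12 1 13
f 12 13 3
f 13 1 14
f 13 14 3
f 14 1 2
f 14 2 3
f 15 26 20
f 15 20 16
f 15 16 22
f 15 22 25
f 15 25 26
f 16 20 24
f 20 26 19
f 26 25 17
f 25 22 21
f 22 16 23
f 18 24 19
f 18 19 17
f 18 17 21
f 18 21 23
f 18 23 24
f 19 24 20
f 17 19 26
f 21 17 25
f 23 21 22
f 24 23 16
f 28 27 31
f 28 31 29
f 29 31 32
f 29 32 30
f 31 27 33
f 31 33 32
f 32 33 34
f 32 34 30
f 33 27 35
f 33 35 34
f 34 35 36
f 34 36 30
f 35 27 37
f 35 37 36
f 36 37 38
f 36 38 30
f 37 27 39
f 37 39 38
f 38 39 40
f 38 40 30
f 39 27 41
f 39 41 40
f 40 41 42
f 40 42 30
f 41 27 43
f 41 43 42
f 42 43 44
f 42 44 30
f 43 27 45
f 43 45 44
f 44 45 46
f 44 46 30
f 45 27 47
f 45 47 46
f 46 47 48
f 46 48 30
f 47 27 49
f 47 49 48
f 48 49 50
f 48 50 30
f 49 27 51
f 49 51 50
f 50 51 52
f 50 52 30
f 51 27 53
f 51 53 52
f 52 53 54
f 52 54 30
f 53 27 28
f 53 28 54
f 54 28 29
f 54 29 30



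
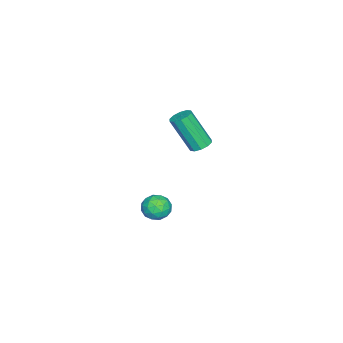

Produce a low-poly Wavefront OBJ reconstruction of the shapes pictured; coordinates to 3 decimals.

v 2.111 -1.85 -2.616
v 2.609 -1.369 -2.434
v 2.751 -2.691 -2.146
v 3.249 -2.21 -1.964
v 2.613 -2.208 -1.637
v 2.217 -1.688 -1.928
v 3.143 -2.372 -2.652
v 2.747 -1.852 -2.943
v 3.246 -1.692 -2.457
v 2.919 -1.59 -1.829
v 2.441 -2.47 -2.751
v 2.114 -2.368 -2.123
v 2.304 -1.536 -2.567
v 3.056 -2.524 -2.013
v 2.683 -2.523 -1.821
v 2.975 -2.24 -1.715
v 2.074 -1.723 -2.269
v 2.366 -1.441 -2.162
v 2.369 -1.933 -1.693
v 2.994 -2.619 -2.418
v 3.286 -2.337 -2.311
v 2.385 -1.82 -2.865
v 2.677 -1.537 -2.759
v 2.991 -2.127 -2.887
v 2.971 -1.443 -2.473
v 3.347 -1.937 -2.196
v 3.285 -2.033 -2.601
v 3.052 -1.727 -2.772
v 2.778 -1.383 -2.104
v 3.155 -1.878 -1.828
v 2.781 -1.876 -1.635
v 2.548 -1.571 -1.806
v 3.153 -1.573 -2.117
v 2.205 -2.182 -2.752
v 2.582 -2.677 -2.476
v 2.812 -2.489 -2.774
v 2.579 -2.184 -2.945
v 2.013 -2.123 -2.384
v 2.389 -2.617 -2.107
v 2.308 -2.333 -1.808
v 2.075 -2.027 -1.979
v 2.207 -2.487 -2.463
v 2.685 0 2.292
v 3.166 0.195 2.4
v 3.176 -0.726 4.016
v 2.695 -0.92 3.908
v 2.944 0.403 2.52
v 2.953 -0.518 4.136
v 2.622 0.457 2.553
v 2.632 -0.463 4.169
v 2.325 0.337 2.486
v 2.335 -0.583 4.102
v 2.165 0.088 2.345
v 2.175 -0.832 3.961
v 2.204 -0.194 2.184
v 2.214 -1.115 3.8
v 2.427 -0.402 2.064
v 2.436 -1.323 3.68
v 2.748 -0.457 2.031
v 2.758 -1.377 3.647
v 3.045 -0.337 2.098
v 3.055 -1.257 3.714
v 3.205 -0.088 2.239
v 3.215 -1.008 3.855
f 1 38 17
f 38 12 41
f 17 41 6
f 38 41 17
f 1 17 13
f 17 6 18
f 13 18 2
f 17 18 13
f 1 13 22
f 13 2 23
f 22 23 8
f 13 23 22
f 1 22 34
f 22 8 37
f 34 37 11
f 22 37 34
f 1 34 38
f 34 11 42
f 38 42 12
f 34 42 38
f 2 18 29
f 18 6 32
f 29 32 10
f 18 32 29
f 6 41 19
f 41 12 40
f 19 40 5
f 41 40 19
f 12 42 39
f 42 11 35
f 39 35 3
f 42 35 39
f 11 37 36
f 37 8 24
f 36 24 7
f 37 24 36
f 8 23 28
f 23 2 25
f 28 25 9
f 23 25 28
f 4 30 16
f 30 10 31
f 16 31 5
f 30 31 16
f 4 16 14
f 16 5 15
f 14 15 3
f 16 15 14
f 4 14 21
f 14 3 20
f 21 20 7
f 14 20 21
f 4 21 26
f 21 7 27
f 26 27 9
f 21 27 26
f 4 26 30
f 26 9 33
f 30 33 10
f 26 33 30
f 5 31 19
f 31 10 32
f 19 32 6
f 31 32 19
f 3 15 39
f 15 5 40
f 39 40 12
f 15 40 39
f 7 20 36
f 20 3 35
f 36 35 11
f 20 35 36
f 9 27 28
f 27 7 24
f 28 24 8
f 27 24 28
f 10 33 29
f 33 9 25
f 29 25 2
f 33 25 29
f 44 43 47
f 44 47 45
f 45 47 48
f 45 48 46
f 47 43 49
f 47 49 48
f 48 49 50
f 48 50 46
f 49 43 51
f 49 51 50
f 50 51 52
f 50 52 46
f 51 43 53
f 51 53 52
f 52 53 54
f 52 54 46
f 53 43 55
f 53 55 54
f 54 55 56
f 54 56 46
f 55 43 57
f 55 57 56
f 56 57 58
f 56 58 46
f 57 43 59
f 57 59 58
f 58 59 60
f 58 60 46
f 59 43 61
f 59 61 60
f 60 61 62
f 60 62 46
f 61 43 63
f 61 63 62
f 62 63 64
f 62 64 46
f 63 43 44
f 63 44 64
f 64 44 45
f 64 45 46



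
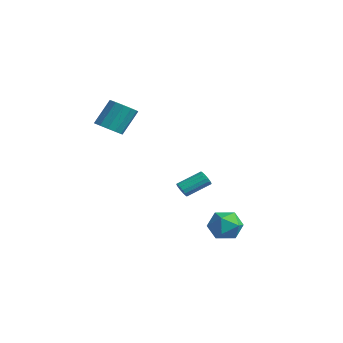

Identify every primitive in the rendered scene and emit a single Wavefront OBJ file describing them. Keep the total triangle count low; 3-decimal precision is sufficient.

v -1.205 -0.423 -2.992
v -0.946 -0.237 -3.44
v -0.637 1.228 -2.657
v -0.895 1.043 -2.208
v -1.218 -0.161 -3.475
v -0.909 1.304 -2.692
v -1.487 -0.155 -3.381
v -1.177 1.31 -2.597
v -1.679 -0.221 -3.182
v -1.37 1.245 -2.398
v -1.745 -0.34 -2.932
v -1.436 1.125 -2.149
v -1.666 -0.482 -2.698
v -1.357 0.983 -1.915
v -1.463 -0.608 -2.543
v -1.154 0.857 -1.76
v -1.191 -0.684 -2.508
v -0.882 0.781 -1.725
v -0.923 -0.69 -2.603
v -0.613 0.775 -1.819
v -0.73 -0.625 -2.802
v -0.421 0.841 -2.018
v -0.664 -0.505 -3.051
v -0.355 0.96 -2.268
v -0.743 -0.363 -3.285
v -0.434 1.102 -2.502
v -3.607 -3.836 1.764
v -3.166 -3.16 1.322
v -3.212 -2.088 2.914
v -3.653 -2.764 3.356
v -3.672 -3.075 1.25
v -3.719 -2.004 2.843
v -4.158 -3.232 1.342
v -4.204 -2.161 2.934
v -4.469 -3.581 1.567
v -4.515 -2.509 3.16
v -4.506 -4.01 1.855
v -4.552 -2.939 3.447
v -4.257 -4.384 2.114
v -4.303 -3.313 3.706
v -3.802 -4.584 2.262
v -3.849 -3.513 3.854
v -3.285 -4.547 2.251
v -3.332 -3.475 3.844
v -2.871 -4.283 2.086
v -2.917 -3.212 3.679
v -2.689 -3.878 1.819
v -2.736 -2.806 3.411
v -2.8 -3.459 1.534
v -2.846 -2.388 3.126
v 3.087 -0.047 -3.669
v 4.116 0.247 -3.979
v 3.544 -1.787 -3.801
v 4.573 -1.493 -4.111
v 4.231 -1.305 -3.067
v 3.948 -0.23 -2.986
v 3.712 -1.31 -4.794
v 3.429 -0.235 -4.713
v 4.503 -0.534 -4.675
v 4.823 -0.531 -3.607
v 2.837 -1.009 -4.173
v 3.157 -1.006 -3.105
f 2 1 5
f 2 5 3
f 3 5 6
f 3 6 4
f 5 1 7
f 5 7 6
f 6 7 8
f 6 8 4
f 7 1 9
f 7 9 8
f 8 9 10
f 8 10 4
f 9 1 11
f 9 11 10
f 10 11 12
f 10 12 4
f 11 1 13
f 11 13 12
f 12 13 14
f 12 14 4
f 13 1 15
f 13 15 14
f 14 15 16
f 14 16 4
f 15 1 17
f 15 17 16
f 16 17 18
f 16 18 4
f 17 1 19
f 17 19 18
f 18 19 20
f 18 20 4
f 19 1 21
f 19 21 20
f 20 21 22
f 20 22 4
f 21 1 23
f 21 23 22
f 22 23 24
f 22 24 4
f 23 1 25
f 23 25 24
f 24 25 26
f 24 26 4
f 25 1 2
f 25 2 26
f 26 2 3
f 26 3 4
f 28 27 31
f 28 31 29
f 29 31 32
f 29 32 30
f 31 27 33
f 31 33 32
f 32 33 34
f 32 34 30
f 33 27 35
f 33 35 34
f 34 35 36
f 34 36 30
f 35 27 37
f 35 37 36
f 36 37 38
f 36 38 30
f 37 27 39
f 37 39 38
f 38 39 40
f 38 40 30
f 39 27 41
f 39 41 40
f 40 41 42
f 40 42 30
f 41 27 43
f 41 43 42
f 42 43 44
f 42 44 30
f 43 27 45
f 43 45 44
f 44 45 46
f 44 46 30
f 45 27 47
f 45 47 46
f 46 47 48
f 46 48 30
f 47 27 49
f 47 49 48
f 48 49 50
f 48 50 30
f 49 27 28
f 49 28 50
f 50 28 29
f 50 29 30
f 51 62 56
f 51 56 52
f 51 52 58
f 51 58 61
f 51 61 62
f 52 56 60
f 56 62 55
f 62 61 53
f 61 58 57
f 58 52 59
f 54 60 55
f 54 55 53
f 54 53 57
f 54 57 59
f 54 59 60
f 55 60 56
f 53 55 62
f 57 53 61
f 59 57 58
f 60 59 52



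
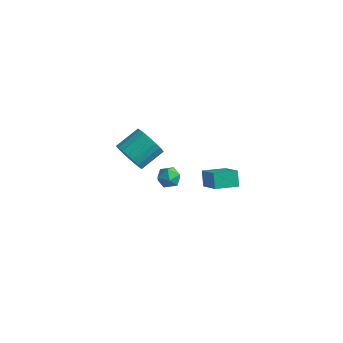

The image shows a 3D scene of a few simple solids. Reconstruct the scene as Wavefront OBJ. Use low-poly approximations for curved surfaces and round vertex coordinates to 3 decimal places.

v -0.502 -1.302 -1.128
v -0.251 -0.954 -1.699
v 0.471 -1.926 -1.081
v 0.722 -1.578 -1.652
v 0.649 -1.236 -1.029
v 0.047 -0.85 -1.058
v 0.173 -2.03 -1.722
v -0.429 -1.644 -1.751
v 0.166 -1.403 -2.067
v 0.46 -0.912 -1.638
v -0.24 -1.968 -1.142
v 0.054 -1.477 -0.713
v -4.223 1.345 -4.156
v -3.895 0.78 -3.359
v -3.349 2.131 -2.628
v -3.677 2.695 -3.424
v -3.552 0.781 -3.616
v -3.006 2.131 -2.884
v -3.325 0.878 -3.966
v -2.779 2.229 -3.234
v -3.253 1.057 -4.348
v -2.707 2.407 -3.617
v -3.349 1.285 -4.698
v -2.803 2.635 -3.966
v -3.596 1.524 -4.954
v -3.05 2.874 -4.222
v -3.952 1.731 -5.071
v -3.406 3.082 -4.34
v -4.354 1.872 -5.031
v -3.808 3.222 -4.299
v -4.734 1.922 -4.839
v -4.188 3.272 -4.107
v -5.026 1.872 -4.529
v -4.479 3.222 -3.797
v -5.178 1.731 -4.155
v -4.632 3.081 -3.423
v -5.166 1.523 -3.781
v -4.619 2.873 -3.049
v -4.99 1.284 -3.471
v -4.444 2.634 -2.739
v -4.682 1.056 -3.28
v -4.136 2.406 -2.548
v -4.295 0.878 -3.241
v -3.748 2.228 -2.509
v 1.35 -0.192 -1.215
v 2.502 -0.957 -0.194
v 2.186 0.812 -1.407
v 3.338 0.046 -0.385
v 1.722 -0.646 -1.975
v 2.874 -1.412 -0.953
v 2.558 0.357 -2.166
v 3.71 -0.408 -1.145
f 1 12 6
f 1 6 2
f 1 2 8
f 1 8 11
f 1 11 12
f 2 6 10
f 6 12 5
f 12 11 3
f 11 8 7
f 8 2 9
f 4 10 5
f 4 5 3
f 4 3 7
f 4 7 9
f 4 9 10
f 5 10 6
f 3 5 12
f 7 3 11
f 9 7 8
f 10 9 2
f 14 13 17
f 14 17 15
f 15 17 18
f 15 18 16
f 17 13 19
f 17 19 18
f 18 19 20
f 18 20 16
f 19 13 21
f 19 21 20
f 20 21 22
f 20 22 16
f 21 13 23
f 21 23 22
f 22 23 24
f 22 24 16
f 23 13 25
f 23 25 24
f 24 25 26
f 24 26 16
f 25 13 27
f 25 27 26
f 26 27 28
f 26 28 16
f 27 13 29
f 27 29 28
f 28 29 30
f 28 30 16
f 29 13 31
f 29 31 30
f 30 31 32
f 30 32 16
f 31 13 33
f 31 33 32
f 32 33 34
f 32 34 16
f 33 13 35
f 33 35 34
f 34 35 36
f 34 36 16
f 35 13 37
f 35 37 36
f 36 37 38
f 36 38 16
f 37 13 39
f 37 39 38
f 38 39 40
f 38 40 16
f 39 13 41
f 39 41 40
f 40 41 42
f 40 42 16
f 41 13 43
f 41 43 42
f 42 43 44
f 42 44 16
f 43 13 14
f 43 14 44
f 44 14 15
f 44 15 16
f 46 48 45
f 49 46 45
f 45 48 47
f 47 49 45
f 46 52 48
f 50 46 49
f 50 52 46
f 48 52 47
f 51 49 47
f 47 52 51
f 51 50 49
f 52 50 51



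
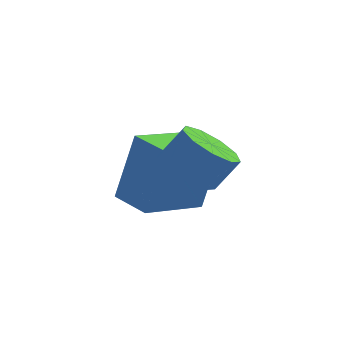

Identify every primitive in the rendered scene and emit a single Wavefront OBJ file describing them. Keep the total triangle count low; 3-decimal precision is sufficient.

v -0.657 0.716 1.242
v -0.07 1.011 0.719
v 0.525 1.24 1.515
v -0.063 0.944 2.038
v -0.431 1.433 0.867
v 0.164 1.661 1.664
v -0.898 1.519 1.191
v -0.303 1.747 1.988
v -1.252 1.229 1.538
v -0.657 1.458 2.335
v -1.328 0.699 1.747
v -0.733 0.928 2.544
v -1.09 0.177 1.719
v -0.496 0.405 2.516
v -0.65 -0.093 1.468
v -0.055 0.135 2.265
v -0.213 0.015 1.111
v 0.382 0.243 1.907
v 0.016 0.451 0.815
v 0.611 0.68 1.612
v -1.628 1.405 -0.753
v -1.136 1.884 1.136
v -2.381 2.26 -0.774
v -1.89 2.74 1.115
v -0.25 2.6 -1.415
v 0.241 3.08 0.474
v -1.004 3.456 -1.436
v -0.512 3.935 0.453
f 2 1 5
f 2 5 3
f 3 5 6
f 3 6 4
f 5 1 7
f 5 7 6
f 6 7 8
f 6 8 4
f 7 1 9
f 7 9 8
f 8 9 10
f 8 10 4
f 9 1 11
f 9 11 10
f 10 11 12
f 10 12 4
f 11 1 13
f 11 13 12
f 12 13 14
f 12 14 4
f 13 1 15
f 13 15 14
f 14 15 16
f 14 16 4
f 15 1 17
f 15 17 16
f 16 17 18
f 16 18 4
f 17 1 19
f 17 19 18
f 18 19 20
f 18 20 4
f 19 1 2
f 19 2 20
f 20 2 3
f 20 3 4
f 22 24 21
f 25 22 21
f 21 24 23
f 23 25 21
f 22 28 24
f 26 22 25
f 26 28 22
f 24 28 23
f 27 25 23
f 23 28 27
f 27 26 25
f 28 26 27



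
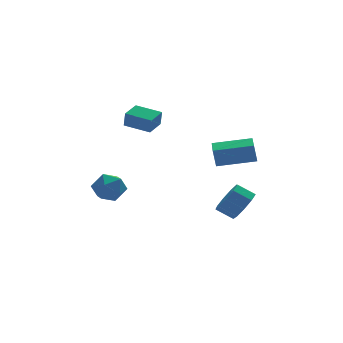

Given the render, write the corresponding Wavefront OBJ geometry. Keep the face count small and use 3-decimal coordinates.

v 3.098 0.647 -4.213
v 3.631 0.473 -3.361
v 2.795 0.88 -2.755
v 2.262 1.053 -3.607
v 3.768 1.114 -3.602
v 2.932 1.52 -2.996
v 3.591 1.536 -4.128
v 2.755 1.942 -3.522
v 3.184 1.542 -4.695
v 2.348 1.948 -4.089
v 2.737 1.129 -5.036
v 1.9 1.536 -4.43
v 2.458 0.491 -4.992
v 1.622 0.897 -4.386
v 2.479 -0.075 -4.583
v 1.643 0.332 -3.977
v 2.79 -0.302 -4.002
v 1.954 0.104 -3.396
v 3.245 -0.086 -3.519
v 2.408 0.32 -2.913
v -1.796 1.002 1.338
v -1.777 0.761 2.226
v -2.929 1.929 1.613
v -2.91 1.688 2.501
v -1.03 1.872 1.559
v -1.011 1.631 2.447
v -2.163 2.799 1.834
v -2.144 2.558 2.722
v -4.322 2.004 -3.242
v -3.402 2.341 -3.047
v -4.178 0.919 -2.053
v -3.258 1.256 -1.858
v -4.052 1.828 -1.658
v -4.141 2.499 -2.393
v -3.439 0.761 -2.707
v -3.528 1.432 -3.442
v -2.856 1.573 -2.716
v -3.235 2.232 -2.068
v -4.345 1.028 -3.032
v -4.724 1.687 -2.384
v 1.221 -0.533 -0.753
v 1.043 -0.513 0.322
v 1.548 0.777 -0.722
v 1.369 0.796 0.353
v 3.211 -1.036 -0.413
v 3.032 -1.017 0.662
v 3.537 0.273 -0.382
v 3.359 0.293 0.693
f 2 1 5
f 2 5 3
f 3 5 6
f 3 6 4
f 5 1 7
f 5 7 6
f 6 7 8
f 6 8 4
f 7 1 9
f 7 9 8
f 8 9 10
f 8 10 4
f 9 1 11
f 9 11 10
f 10 11 12
f 10 12 4
f 11 1 13
f 11 13 12
f 12 13 14
f 12 14 4
f 13 1 15
f 13 15 14
f 14 15 16
f 14 16 4
f 15 1 17
f 15 17 16
f 16 17 18
f 16 18 4
f 17 1 19
f 17 19 18
f 18 19 20
f 18 20 4
f 19 1 2
f 19 2 20
f 20 2 3
f 20 3 4
f 22 24 21
f 25 22 21
f 21 24 23
f 23 25 21
f 22 28 24
f 26 22 25
f 26 28 22
f 24 28 23
f 27 25 23
f 23 28 27
f 27 26 25
f 28 26 27
f 29 40 34
f 29 34 30
f 29 30 36
f 29 36 39
f 29 39 40
f 30 34 38
f 34 40 33
f 40 39 31
f 39 36 35
f 36 30 37
f 32 38 33
f 32 33 31
f 32 31 35
f 32 35 37
f 32 37 38
f 33 38 34
f 31 33 40
f 35 31 39
f 37 35 36
f 38 37 30
f 42 44 41
f 45 42 41
f 41 44 43
f 43 45 41
f 42 48 44
f 46 42 45
f 46 48 42
f 44 48 43
f 47 45 43
f 43 48 47
f 47 46 45
f 48 46 47



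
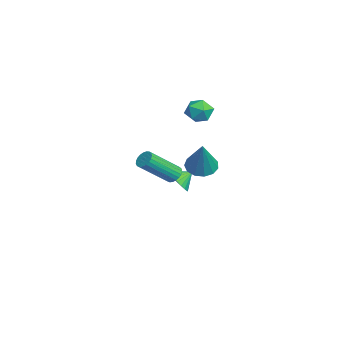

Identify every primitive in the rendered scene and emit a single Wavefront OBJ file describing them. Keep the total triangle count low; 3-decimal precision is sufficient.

v -2.473 3.147 2.493
v -2.101 2.753 1.836
v -3.199 2.007 2.764
v -2.827 1.613 2.107
v -2.372 1.807 2.801
v -1.924 2.511 2.633
v -3.376 2.249 1.967
v -2.928 2.953 1.799
v -2.659 2.198 1.511
v -2.038 1.925 2.026
v -3.262 2.835 2.574
v -2.641 2.562 3.089
v 2.362 0.463 0.287
v 2.813 0.352 0.011
v 3.308 -1.193 1.437
v 2.858 -1.083 1.713
v 2.884 0.509 0.156
v 3.379 -1.037 1.581
v 2.865 0.657 0.323
v 3.36 -0.888 1.749
v 2.759 0.772 0.484
v 3.254 -0.774 1.91
v 2.584 0.833 0.612
v 3.08 -0.712 2.037
v 2.371 0.83 0.683
v 2.867 -0.715 2.108
v 2.157 0.764 0.685
v 2.652 -0.781 2.111
v 1.978 0.646 0.619
v 2.473 -0.9 2.045
v 1.865 0.496 0.496
v 2.361 -1.05 1.921
v 1.839 0.34 0.336
v 2.334 -1.206 1.762
v 1.903 0.205 0.168
v 2.398 -1.34 1.594
v 2.046 0.115 0.021
v 2.542 -1.43 1.446
v 2.244 0.085 -0.081
v 2.74 -1.46 1.345
v 2.463 0.121 -0.118
v 2.958 -1.425 1.307
v 2.664 0.215 -0.086
v 3.16 -1.33 1.34
v 3.272 1.701 1.327
v 3.877 2.187 1.007
v 4.328 1.599 3.173
v 3.562 2.479 1.203
v 3.154 2.525 1.439
v 2.783 2.309 1.64
v 2.568 1.899 1.74
v 2.576 1.427 1.71
v 2.805 1.042 1.558
v 3.182 0.865 1.332
v 3.587 0.954 1.105
v 3.892 1.28 0.948
v 4.001 1.74 0.912
v -3.302 1.318 -3.189
v -2.486 1.6 -3.363
v -3.458 2.142 -2.591
v -2.664 1.75 -3.615
v -2.938 1.834 -3.803
v -3.268 1.84 -3.898
v -3.603 1.766 -3.884
v -3.893 1.625 -3.765
v -4.092 1.436 -3.558
v -4.171 1.23 -3.295
v -4.117 1.037 -3.016
v -3.94 0.887 -2.764
v -3.665 0.803 -2.576
v -3.335 0.797 -2.481
v -3 0.87 -2.495
v -2.711 1.012 -2.614
v -2.511 1.201 -2.821
v -2.433 1.407 -3.084
f 1 12 6
f 1 6 2
f 1 2 8
f 1 8 11
f 1 11 12
f 2 6 10
f 6 12 5
f 12 11 3
f 11 8 7
f 8 2 9
f 4 10 5
f 4 5 3
f 4 3 7
f 4 7 9
f 4 9 10
f 5 10 6
f 3 5 12
f 7 3 11
f 9 7 8
f 10 9 2
f 14 13 17
f 14 17 15
f 15 17 18
f 15 18 16
f 17 13 19
f 17 19 18
f 18 19 20
f 18 20 16
f 19 13 21
f 19 21 20
f 20 21 22
f 20 22 16
f 21 13 23
f 21 23 22
f 22 23 24
f 22 24 16
f 23 13 25
f 23 25 24
f 24 25 26
f 24 26 16
f 25 13 27
f 25 27 26
f 26 27 28
f 26 28 16
f 27 13 29
f 27 29 28
f 28 29 30
f 28 30 16
f 29 13 31
f 29 31 30
f 30 31 32
f 30 32 16
f 31 13 33
f 31 33 32
f 32 33 34
f 32 34 16
f 33 13 35
f 33 35 34
f 34 35 36
f 34 36 16
f 35 13 37
f 35 37 36
f 36 37 38
f 36 38 16
f 37 13 39
f 37 39 38
f 38 39 40
f 38 40 16
f 39 13 41
f 39 41 40
f 40 41 42
f 40 42 16
f 41 13 43
f 41 43 42
f 42 43 44
f 42 44 16
f 43 13 14
f 43 14 44
f 44 14 15
f 44 15 16
f 46 45 48
f 46 48 47
f 48 45 49
f 48 49 47
f 49 45 50
f 49 50 47
f 50 45 51
f 50 51 47
f 51 45 52
f 51 52 47
f 52 45 53
f 52 53 47
f 53 45 54
f 53 54 47
f 54 45 55
f 54 55 47
f 55 45 56
f 55 56 47
f 56 45 57
f 56 57 47
f 57 45 46
f 57 46 47
f 59 58 61
f 59 61 60
f 61 58 62
f 61 62 60
f 62 58 63
f 62 63 60
f 63 58 64
f 63 64 60
f 64 58 65
f 64 65 60
f 65 58 66
f 65 66 60
f 66 58 67
f 66 67 60
f 67 58 68
f 67 68 60
f 68 58 69
f 68 69 60
f 69 58 70
f 69 70 60
f 70 58 71
f 70 71 60
f 71 58 72
f 71 72 60
f 72 58 73
f 72 73 60
f 73 58 74
f 73 74 60
f 74 58 75
f 74 75 60
f 75 58 59
f 75 59 60



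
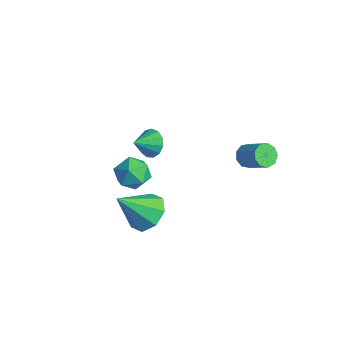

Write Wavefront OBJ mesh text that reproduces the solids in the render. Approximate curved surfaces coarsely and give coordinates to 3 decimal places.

v 0.158 -0.216 3.184
v 0.391 -0.554 2.532
v 0.302 -1.144 3.716
v 0.747 -0.391 2.719
v 0.916 -0.173 3.054
v 0.844 0.032 3.43
v 0.555 0.158 3.727
v 0.14 0.165 3.852
v -0.27 0.052 3.765
v -0.544 -0.147 3.493
v -0.595 -0.367 3.123
v -0.407 -0.54 2.772
v -0.039 -0.609 2.552
v 0.446 -0.593 -1.485
v 1.243 -0.109 -0.92
v 0.234 -2.007 0.025
v 0.489 0.199 -0.738
v -0.289 0.043 -0.993
v -0.637 -0.485 -1.537
v -0.35 -1.077 -2.05
v 0.403 -1.385 -2.233
v 1.182 -1.229 -1.977
v 1.53 -0.701 -1.434
v -3.524 1.261 -1.748
v -2.661 1.243 -2.272
v -3.459 -0.363 -1.588
v -2.596 -0.381 -2.112
v -2.617 0.023 -1.187
v -2.657 1.027 -1.286
v -3.463 -0.147 -2.574
v -3.503 0.857 -2.673
v -2.624 0.373 -2.783
v -2.101 0.479 -1.926
v -4.019 0.401 -1.934
v -3.496 0.507 -1.077
v 2.117 3.593 2.224
v 2.509 3.492 1.728
v 3.594 3.806 2.52
v 3.203 3.907 3.016
v 2.382 3.911 1.735
v 3.467 4.225 2.528
v 2.131 4.181 1.972
v 3.217 4.495 2.764
v 1.874 4.176 2.326
v 2.96 4.49 3.118
v 1.731 3.899 2.632
v 2.816 4.212 3.425
v 1.768 3.478 2.748
v 2.854 3.792 3.54
v 1.969 3.111 2.618
v 3.054 3.425 3.41
v 2.239 2.97 2.304
v 3.324 3.284 3.096
v 2.452 3.12 1.952
v 3.538 3.434 2.745
f 2 1 4
f 2 4 3
f 4 1 5
f 4 5 3
f 5 1 6
f 5 6 3
f 6 1 7
f 6 7 3
f 7 1 8
f 7 8 3
f 8 1 9
f 8 9 3
f 9 1 10
f 9 10 3
f 10 1 11
f 10 11 3
f 11 1 12
f 11 12 3
f 12 1 13
f 12 13 3
f 13 1 2
f 13 2 3
f 15 14 17
f 15 17 16
f 17 14 18
f 17 18 16
f 18 14 19
f 18 19 16
f 19 14 20
f 19 20 16
f 20 14 21
f 20 21 16
f 21 14 22
f 21 22 16
f 22 14 23
f 22 23 16
f 23 14 15
f 23 15 16
f 24 35 29
f 24 29 25
f 24 25 31
f 24 31 34
f 24 34 35
f 25 29 33
f 29 35 28
f 35 34 26
f 34 31 30
f 31 25 32
f 27 33 28
f 27 28 26
f 27 26 30
f 27 30 32
f 27 32 33
f 28 33 29
f 26 28 35
f 30 26 34
f 32 30 31
f 33 32 25
f 37 36 40
f 37 40 38
f 38 40 41
f 38 41 39
f 40 36 42
f 40 42 41
f 41 42 43
f 41 43 39
f 42 36 44
f 42 44 43
f 43 44 45
f 43 45 39
f 44 36 46
f 44 46 45
f 45 46 47
f 45 47 39
f 46 36 48
f 46 48 47
f 47 48 49
f 47 49 39
f 48 36 50
f 48 50 49
f 49 50 51
f 49 51 39
f 50 36 52
f 50 52 51
f 51 52 53
f 51 53 39
f 52 36 54
f 52 54 53
f 53 54 55
f 53 55 39
f 54 36 37
f 54 37 55
f 55 37 38
f 55 38 39



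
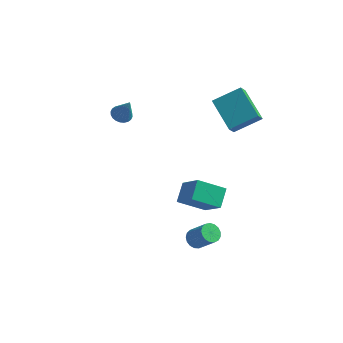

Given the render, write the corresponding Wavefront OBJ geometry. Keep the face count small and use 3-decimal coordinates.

v -2.418 1.963 1.802
v -1.965 2.303 1.676
v -1.882 1.737 3.118
v -2.111 2.454 1.761
v -2.303 2.53 1.852
v -2.513 2.52 1.936
v -2.709 2.425 1.999
v -2.86 2.26 2.033
v -2.944 2.05 2.031
v -2.948 1.826 1.994
v -2.871 1.624 1.928
v -2.726 1.473 1.842
v -2.533 1.397 1.751
v -2.323 1.407 1.667
v -2.128 1.502 1.604
v -1.976 1.667 1.571
v -1.892 1.877 1.573
v -1.888 2.101 1.609
v 3.249 2.802 1.141
v 3.168 2.178 1.906
v 1.993 4.04 2.018
v 1.912 3.417 2.783
v 4.528 3.563 1.897
v 4.447 2.94 2.662
v 3.272 4.802 2.774
v 3.191 4.178 3.539
v 0.69 1.361 -4.146
v 0.697 2.384 -3.518
v 2.083 1.817 -4.903
v 2.09 2.839 -4.276
v 1.75 0.481 -2.724
v 1.757 1.503 -2.097
v 3.143 0.936 -3.482
v 3.15 1.959 -2.854
v 2.738 -2.19 -3.059
v 3.111 -1.816 -3.272
v 3.976 -2.076 -2.215
v 3.602 -2.45 -2.001
v 2.955 -1.665 -3.107
v 3.819 -1.925 -2.05
v 2.749 -1.635 -2.931
v 3.613 -1.894 -1.874
v 2.54 -1.731 -2.784
v 3.405 -1.991 -1.727
v 2.377 -1.933 -2.7
v 3.241 -2.193 -1.643
v 2.296 -2.194 -2.698
v 3.161 -2.453 -1.641
v 2.317 -2.453 -2.779
v 3.181 -2.713 -1.722
v 2.434 -2.653 -2.924
v 3.298 -2.913 -1.866
v 2.62 -2.746 -3.099
v 3.485 -3.006 -2.042
v 2.834 -2.712 -3.265
v 3.698 -2.972 -2.208
v 3.025 -2.559 -3.384
v 3.89 -2.819 -2.327
v 3.151 -2.321 -3.429
v 4.016 -2.58 -2.372
v 3.182 -2.053 -3.388
v 4.047 -2.312 -2.331
f 2 1 4
f 2 4 3
f 4 1 5
f 4 5 3
f 5 1 6
f 5 6 3
f 6 1 7
f 6 7 3
f 7 1 8
f 7 8 3
f 8 1 9
f 8 9 3
f 9 1 10
f 9 10 3
f 10 1 11
f 10 11 3
f 11 1 12
f 11 12 3
f 12 1 13
f 12 13 3
f 13 1 14
f 13 14 3
f 14 1 15
f 14 15 3
f 15 1 16
f 15 16 3
f 16 1 17
f 16 17 3
f 17 1 18
f 17 18 3
f 18 1 2
f 18 2 3
f 20 22 19
f 23 20 19
f 19 22 21
f 21 23 19
f 20 26 22
f 24 20 23
f 24 26 20
f 22 26 21
f 25 23 21
f 21 26 25
f 25 24 23
f 26 24 25
f 28 30 27
f 31 28 27
f 27 30 29
f 29 31 27
f 28 34 30
f 32 28 31
f 32 34 28
f 30 34 29
f 33 31 29
f 29 34 33
f 33 32 31
f 34 32 33
f 36 35 39
f 36 39 37
f 37 39 40
f 37 40 38
f 39 35 41
f 39 41 40
f 40 41 42
f 40 42 38
f 41 35 43
f 41 43 42
f 42 43 44
f 42 44 38
f 43 35 45
f 43 45 44
f 44 45 46
f 44 46 38
f 45 35 47
f 45 47 46
f 46 47 48
f 46 48 38
f 47 35 49
f 47 49 48
f 48 49 50
f 48 50 38
f 49 35 51
f 49 51 50
f 50 51 52
f 50 52 38
f 51 35 53
f 51 53 52
f 52 53 54
f 52 54 38
f 53 35 55
f 53 55 54
f 54 55 56
f 54 56 38
f 55 35 57
f 55 57 56
f 56 57 58
f 56 58 38
f 57 35 59
f 57 59 58
f 58 59 60
f 58 60 38
f 59 35 61
f 59 61 60
f 60 61 62
f 60 62 38
f 61 35 36
f 61 36 62
f 62 36 37
f 62 37 38



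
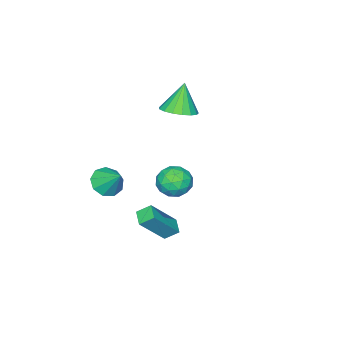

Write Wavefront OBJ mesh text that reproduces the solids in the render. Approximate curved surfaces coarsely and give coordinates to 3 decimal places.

v 2.821 2.463 1.412
v 3.48 2.822 1.857
v 3.34 1.178 1.683
v 3.999 1.537 2.128
v 3.186 1.573 2.445
v 2.866 2.367 2.278
v 3.954 1.633 1.262
v 3.634 2.427 1.095
v 4.18 2.31 1.765
v 3.705 2.272 2.496
v 3.115 1.728 1.044
v 2.64 1.69 1.775
v 3.105 2.755 1.611
v 3.715 1.245 1.929
v 3.237 1.265 2.116
v 3.624 1.477 2.378
v 2.744 2.488 1.858
v 3.131 2.699 2.12
v 2.959 1.964 2.466
v 3.689 1.301 1.42
v 4.076 1.512 1.682
v 3.196 2.523 1.162
v 3.583 2.735 1.424
v 3.861 2.036 1.074
v 3.904 2.665 1.818
v 4.209 1.91 1.978
v 4.183 1.966 1.468
v 3.994 2.433 1.37
v 3.625 2.643 2.248
v 3.93 1.888 2.407
v 3.452 1.909 2.594
v 3.264 2.376 2.496
v 4.036 2.342 2.194
v 2.89 2.112 1.133
v 3.195 1.357 1.292
v 3.556 1.624 1.044
v 3.368 2.091 0.946
v 2.611 2.09 1.562
v 2.916 1.335 1.722
v 2.826 1.567 2.17
v 2.637 2.034 2.072
v 2.784 1.658 1.346
v 3.515 -0.089 -1.161
v 3.126 0.445 -0.693
v 2.278 0.336 -2.673
v 1.889 0.871 -2.205
v 4.031 0.509 -1.415
v 3.642 1.044 -0.947
v 2.794 0.935 -2.927
v 2.405 1.469 -2.459
v -2.518 -2.551 1.398
v -1.689 -2.253 1.755
v -3.142 -2.689 2.962
v -1.926 -1.87 1.694
v -2.298 -1.642 1.566
v -2.721 -1.623 1.399
v -3.097 -1.816 1.232
v -3.34 -2.178 1.103
v -3.395 -2.625 1.041
v -3.25 -3.055 1.061
v -2.936 -3.37 1.159
v -2.527 -3.497 1.311
v -2.116 -3.407 1.483
v -1.796 -3.121 1.635
v -1.643 -2.705 1.733
v 3.198 -2.053 -0.221
v 3.854 -1.754 -0.652
v 3.382 -1.067 0.741
v 3.371 -1.495 -0.825
v 2.807 -1.497 -0.716
v 2.426 -1.759 -0.375
v 2.406 -2.159 0.038
v 2.757 -2.508 0.33
v 3.314 -2.645 0.363
v 3.817 -2.505 0.123
v 4.03 -2.153 -0.278
f 1 38 17
f 38 12 41
f 17 41 6
f 38 41 17
f 1 17 13
f 17 6 18
f 13 18 2
f 17 18 13
f 1 13 22
f 13 2 23
f 22 23 8
f 13 23 22
f 1 22 34
f 22 8 37
f 34 37 11
f 22 37 34
f 1 34 38
f 34 11 42
f 38 42 12
f 34 42 38
f 2 18 29
f 18 6 32
f 29 32 10
f 18 32 29
f 6 41 19
f 41 12 40
f 19 40 5
f 41 40 19
f 12 42 39
f 42 11 35
f 39 35 3
f 42 35 39
f 11 37 36
f 37 8 24
f 36 24 7
f 37 24 36
f 8 23 28
f 23 2 25
f 28 25 9
f 23 25 28
f 4 30 16
f 30 10 31
f 16 31 5
f 30 31 16
f 4 16 14
f 16 5 15
f 14 15 3
f 16 15 14
f 4 14 21
f 14 3 20
f 21 20 7
f 14 20 21
f 4 21 26
f 21 7 27
f 26 27 9
f 21 27 26
f 4 26 30
f 26 9 33
f 30 33 10
f 26 33 30
f 5 31 19
f 31 10 32
f 19 32 6
f 31 32 19
f 3 15 39
f 15 5 40
f 39 40 12
f 15 40 39
f 7 20 36
f 20 3 35
f 36 35 11
f 20 35 36
f 9 27 28
f 27 7 24
f 28 24 8
f 27 24 28
f 10 33 29
f 33 9 25
f 29 25 2
f 33 25 29
f 44 46 43
f 47 44 43
f 43 46 45
f 45 47 43
f 44 50 46
f 48 44 47
f 48 50 44
f 46 50 45
f 49 47 45
f 45 50 49
f 49 48 47
f 50 48 49
f 52 51 54
f 52 54 53
f 54 51 55
f 54 55 53
f 55 51 56
f 55 56 53
f 56 51 57
f 56 57 53
f 57 51 58
f 57 58 53
f 58 51 59
f 58 59 53
f 59 51 60
f 59 60 53
f 60 51 61
f 60 61 53
f 61 51 62
f 61 62 53
f 62 51 63
f 62 63 53
f 63 51 64
f 63 64 53
f 64 51 65
f 64 65 53
f 65 51 52
f 65 52 53
f 67 66 69
f 67 69 68
f 69 66 70
f 69 70 68
f 70 66 71
f 70 71 68
f 71 66 72
f 71 72 68
f 72 66 73
f 72 73 68
f 73 66 74
f 73 74 68
f 74 66 75
f 74 75 68
f 75 66 76
f 75 76 68
f 76 66 67
f 76 67 68

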